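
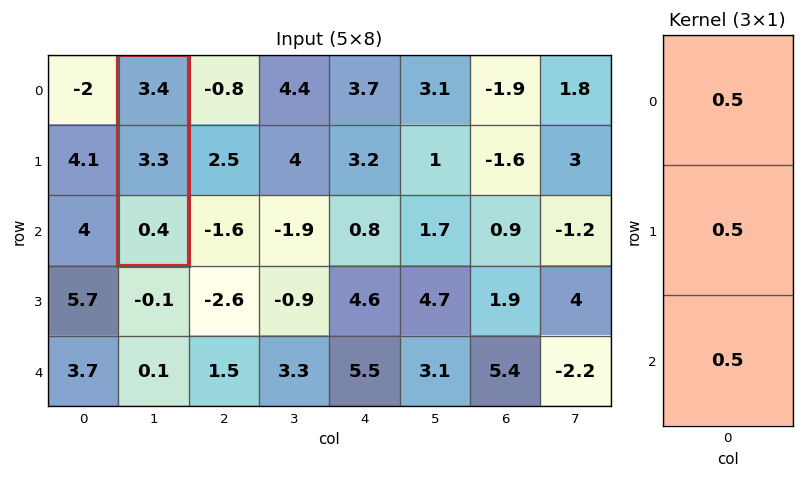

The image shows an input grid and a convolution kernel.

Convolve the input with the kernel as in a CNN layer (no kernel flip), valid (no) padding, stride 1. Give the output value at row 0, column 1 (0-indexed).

The receptive field on the input at this output position is [3.4 / 3.3 / 0.4]. Elementwise product with the kernel and sum: 3.4·0.5 + 3.3·0.5 + 0.4·0.5.

3.55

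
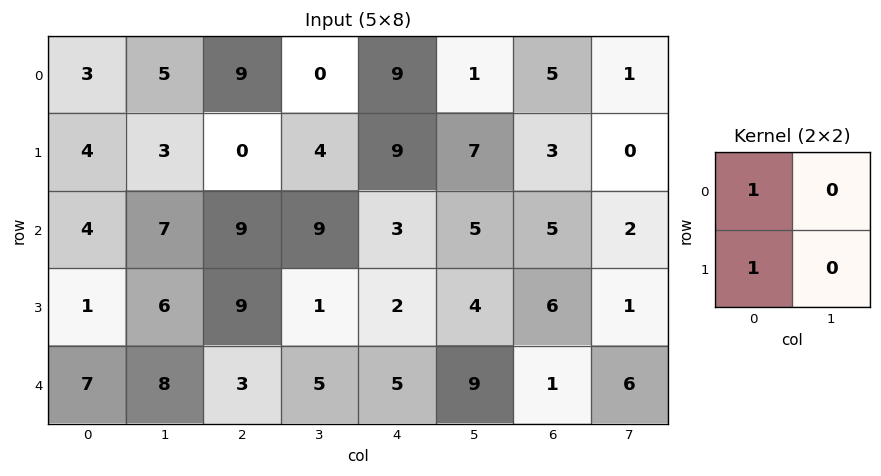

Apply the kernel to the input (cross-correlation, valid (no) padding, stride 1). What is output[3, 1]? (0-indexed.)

The receptive field on the input at this output position is [6 9 / 8 3]. Elementwise product with the kernel and sum: 6·1 + 8·1.

14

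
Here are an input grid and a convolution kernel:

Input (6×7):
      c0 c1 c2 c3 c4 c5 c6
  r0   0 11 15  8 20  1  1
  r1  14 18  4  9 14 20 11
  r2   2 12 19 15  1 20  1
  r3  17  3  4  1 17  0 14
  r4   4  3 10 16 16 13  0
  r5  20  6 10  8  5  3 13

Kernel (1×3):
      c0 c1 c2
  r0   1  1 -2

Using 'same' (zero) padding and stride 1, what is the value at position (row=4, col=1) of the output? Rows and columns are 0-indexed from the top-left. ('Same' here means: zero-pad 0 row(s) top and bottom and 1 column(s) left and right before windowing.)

The receptive field on the zero-padded input at this output position is [4 3 10]. Elementwise product with the kernel and sum: 4·1 + 3·1 + 10·-2.

-13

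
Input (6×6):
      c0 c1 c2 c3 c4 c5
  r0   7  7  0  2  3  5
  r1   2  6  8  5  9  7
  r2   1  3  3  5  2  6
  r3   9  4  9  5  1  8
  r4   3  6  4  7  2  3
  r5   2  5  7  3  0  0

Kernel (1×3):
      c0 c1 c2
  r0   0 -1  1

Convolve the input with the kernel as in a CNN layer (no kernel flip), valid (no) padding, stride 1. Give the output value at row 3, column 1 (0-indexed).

The receptive field on the input at this output position is [4 9 5]. Elementwise product with the kernel and sum: 9·-1 + 5·1.

-4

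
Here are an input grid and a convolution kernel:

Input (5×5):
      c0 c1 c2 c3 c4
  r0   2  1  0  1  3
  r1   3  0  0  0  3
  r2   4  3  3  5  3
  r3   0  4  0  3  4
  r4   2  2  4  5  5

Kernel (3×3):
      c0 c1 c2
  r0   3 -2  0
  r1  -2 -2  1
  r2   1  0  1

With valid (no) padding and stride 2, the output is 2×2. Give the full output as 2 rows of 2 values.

Output[0,0]: The receptive field on the input at this output position is [2 1 0 / 3 0 0 / 4 3 3]. Elementwise product with the kernel and sum: 2·3 + 1·-2 + 3·-2 + 0·-2 + 0·1 + 4·1 + 3·1.

5 7
4 6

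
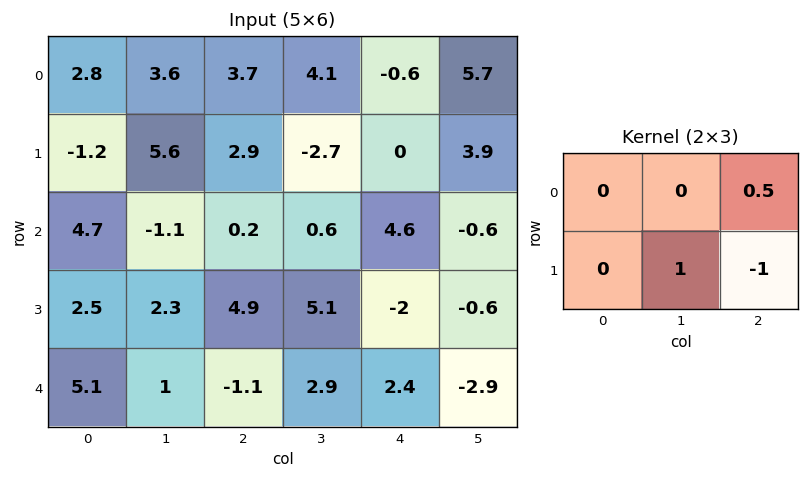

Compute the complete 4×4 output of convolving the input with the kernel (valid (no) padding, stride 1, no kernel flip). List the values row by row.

Output[0,0]: The receptive field on the input at this output position is [2.8 3.6 3.7 / -1.2 5.6 2.9]. Elementwise product with the kernel and sum: 3.7·0.5 + 5.6·1 + 2.9·-1.

4.55 7.65 -3 -1.05
0.15 -1.75 -4 7.15
-2.5 0.1 9.4 -1.7
4.55 -1.45 -0.5 5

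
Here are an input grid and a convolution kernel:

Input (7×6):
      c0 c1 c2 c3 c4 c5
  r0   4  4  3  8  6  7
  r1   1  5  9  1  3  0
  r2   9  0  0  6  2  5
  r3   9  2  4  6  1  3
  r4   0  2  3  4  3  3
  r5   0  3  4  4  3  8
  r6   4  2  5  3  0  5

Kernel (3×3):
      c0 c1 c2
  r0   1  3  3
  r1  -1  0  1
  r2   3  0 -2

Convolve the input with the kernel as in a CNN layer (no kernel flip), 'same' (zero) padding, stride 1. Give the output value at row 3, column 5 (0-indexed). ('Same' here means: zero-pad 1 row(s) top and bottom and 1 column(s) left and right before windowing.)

The receptive field on the zero-padded input at this output position is [2 5 0 / 1 3 0 / 3 3 0]. Elementwise product with the kernel and sum: 2·1 + 5·3 + 0·3 + 1·-1 + 0·1 + 3·3 + 0·-2.

25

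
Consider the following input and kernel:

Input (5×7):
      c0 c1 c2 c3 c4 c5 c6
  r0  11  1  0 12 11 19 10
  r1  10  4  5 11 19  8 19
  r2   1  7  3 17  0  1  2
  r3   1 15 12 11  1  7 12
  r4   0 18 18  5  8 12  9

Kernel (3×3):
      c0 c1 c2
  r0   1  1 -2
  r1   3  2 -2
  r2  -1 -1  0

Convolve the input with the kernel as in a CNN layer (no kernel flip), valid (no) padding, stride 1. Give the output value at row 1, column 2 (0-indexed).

-2

The receptive field on the input at this output position is [5 11 19 / 3 17 0 / 12 11 1]. Elementwise product with the kernel and sum: 5·1 + 11·1 + 19·-2 + 3·3 + 17·2 + 0·-2 + 12·-1 + 11·-1.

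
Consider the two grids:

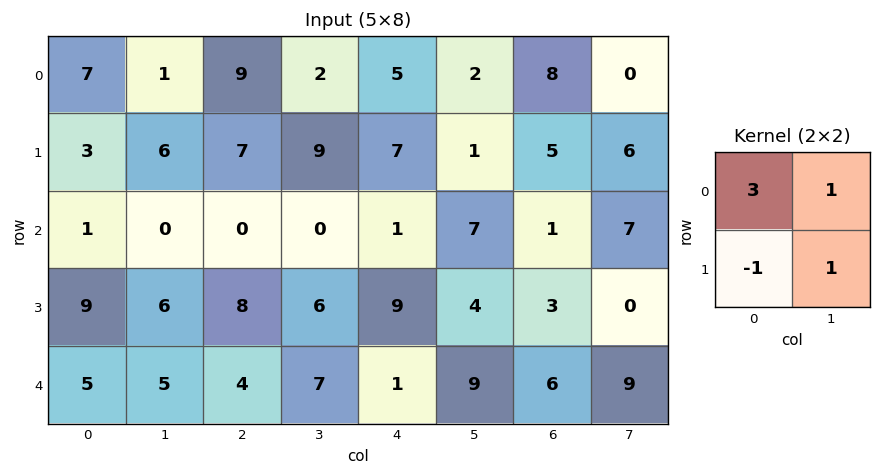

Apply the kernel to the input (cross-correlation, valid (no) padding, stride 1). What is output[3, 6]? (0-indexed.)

The receptive field on the input at this output position is [3 0 / 6 9]. Elementwise product with the kernel and sum: 3·3 + 0·1 + 6·-1 + 9·1.

12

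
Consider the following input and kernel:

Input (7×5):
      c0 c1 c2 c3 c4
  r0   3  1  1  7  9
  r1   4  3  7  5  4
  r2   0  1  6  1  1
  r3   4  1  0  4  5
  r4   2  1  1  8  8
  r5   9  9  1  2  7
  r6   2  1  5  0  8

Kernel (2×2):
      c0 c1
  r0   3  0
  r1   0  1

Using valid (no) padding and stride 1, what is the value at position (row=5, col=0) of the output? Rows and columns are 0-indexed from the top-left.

The receptive field on the input at this output position is [9 9 / 2 1]. Elementwise product with the kernel and sum: 9·3 + 1·1.

28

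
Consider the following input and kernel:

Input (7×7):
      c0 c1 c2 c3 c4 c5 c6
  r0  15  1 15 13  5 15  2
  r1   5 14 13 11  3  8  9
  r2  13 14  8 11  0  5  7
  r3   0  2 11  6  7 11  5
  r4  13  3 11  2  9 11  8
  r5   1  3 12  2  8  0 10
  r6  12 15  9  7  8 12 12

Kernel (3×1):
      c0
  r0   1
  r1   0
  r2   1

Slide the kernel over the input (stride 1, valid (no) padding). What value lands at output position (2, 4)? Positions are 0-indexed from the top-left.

The receptive field on the input at this output position is [0 / 7 / 9]. Elementwise product with the kernel and sum: 0·1 + 9·1.

9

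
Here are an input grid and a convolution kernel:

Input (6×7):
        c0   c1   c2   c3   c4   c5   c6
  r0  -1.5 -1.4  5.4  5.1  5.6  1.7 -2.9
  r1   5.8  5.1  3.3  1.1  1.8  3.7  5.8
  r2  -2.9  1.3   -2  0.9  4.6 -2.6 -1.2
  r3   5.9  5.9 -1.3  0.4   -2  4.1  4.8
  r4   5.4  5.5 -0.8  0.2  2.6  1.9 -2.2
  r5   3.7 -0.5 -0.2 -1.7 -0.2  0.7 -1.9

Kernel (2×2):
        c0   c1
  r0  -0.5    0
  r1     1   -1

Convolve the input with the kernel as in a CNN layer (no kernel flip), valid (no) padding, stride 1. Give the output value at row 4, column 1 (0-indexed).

-3.05

The receptive field on the input at this output position is [5.5 -0.8 / -0.5 -0.2]. Elementwise product with the kernel and sum: 5.5·-0.5 + -0.5·1 + -0.2·-1.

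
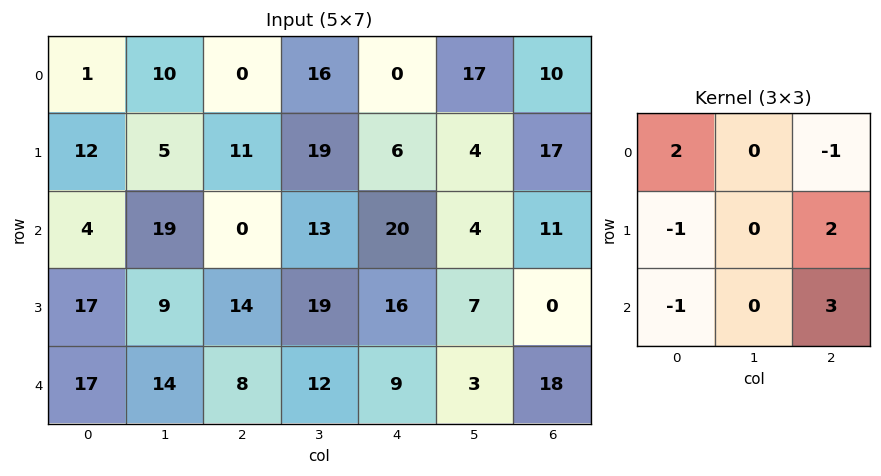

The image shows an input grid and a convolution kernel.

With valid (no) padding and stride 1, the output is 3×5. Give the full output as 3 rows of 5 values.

8 57 61 3 31
34 46 90 31 -19
26 76 17 14 58

Output[0,0]: The receptive field on the input at this output position is [1 10 0 / 12 5 11 / 4 19 0]. Elementwise product with the kernel and sum: 1·2 + 0·-1 + 12·-1 + 11·2 + 4·-1 + 0·3.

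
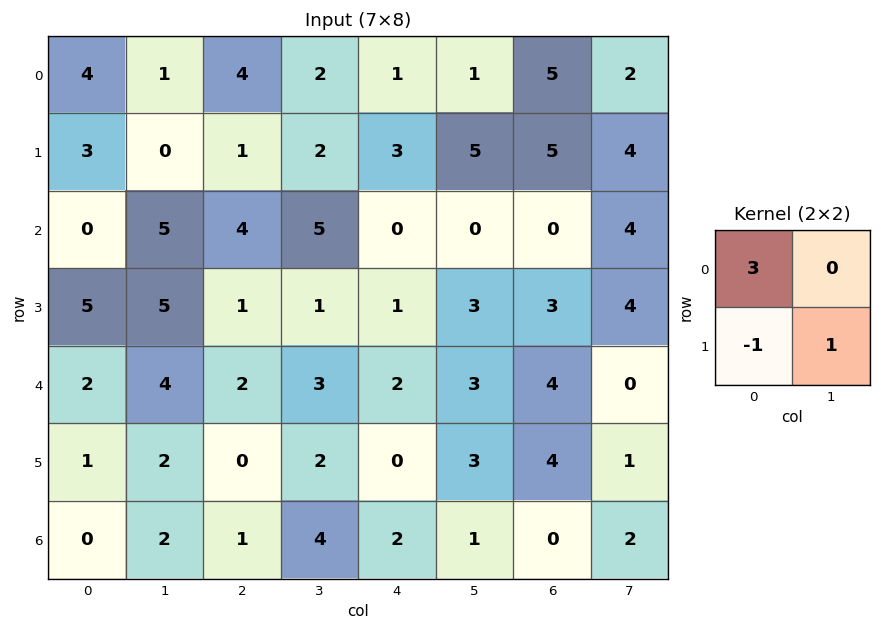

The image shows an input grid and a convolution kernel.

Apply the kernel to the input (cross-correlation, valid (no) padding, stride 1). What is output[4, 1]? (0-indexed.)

10

The receptive field on the input at this output position is [4 2 / 2 0]. Elementwise product with the kernel and sum: 4·3 + 2·-1 + 0·1.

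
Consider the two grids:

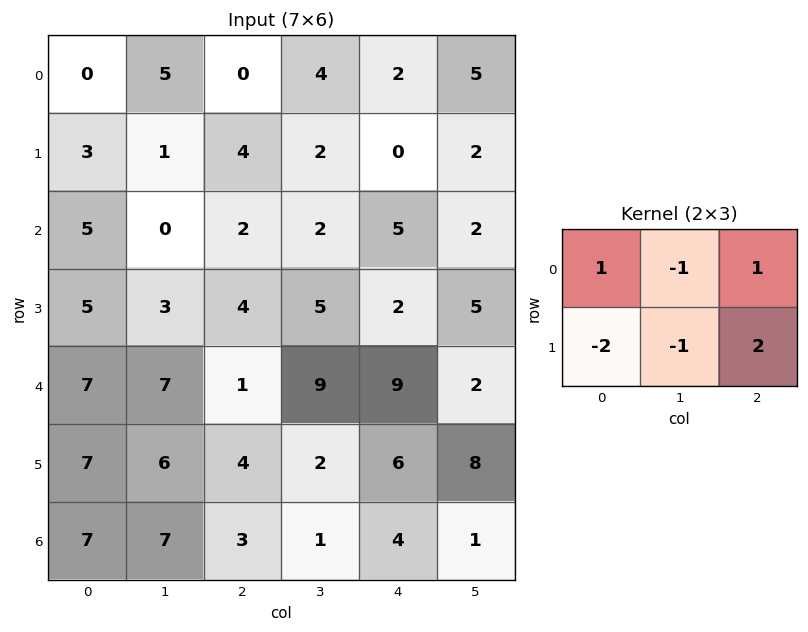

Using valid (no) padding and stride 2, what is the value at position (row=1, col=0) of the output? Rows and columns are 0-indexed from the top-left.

2

The receptive field on the input at this output position is [5 0 2 / 5 3 4]. Elementwise product with the kernel and sum: 5·1 + 0·-1 + 2·1 + 5·-2 + 3·-1 + 4·2.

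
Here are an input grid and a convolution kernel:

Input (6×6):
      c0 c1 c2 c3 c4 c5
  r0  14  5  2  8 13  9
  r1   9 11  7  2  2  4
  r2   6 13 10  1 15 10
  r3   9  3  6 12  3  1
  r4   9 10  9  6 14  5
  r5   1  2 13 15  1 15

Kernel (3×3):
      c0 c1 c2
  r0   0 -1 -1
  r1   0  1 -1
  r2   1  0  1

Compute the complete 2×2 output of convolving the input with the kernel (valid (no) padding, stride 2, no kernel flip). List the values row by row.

13 4
-8 16

Output[0,0]: The receptive field on the input at this output position is [14 5 2 / 9 11 7 / 6 13 10]. Elementwise product with the kernel and sum: 5·-1 + 2·-1 + 11·1 + 7·-1 + 6·1 + 10·1.
Output[0,1]: The receptive field on the input at this output position is [2 8 13 / 7 2 2 / 10 1 15]. Elementwise product with the kernel and sum: 8·-1 + 13·-1 + 2·1 + 2·-1 + 10·1 + 15·1.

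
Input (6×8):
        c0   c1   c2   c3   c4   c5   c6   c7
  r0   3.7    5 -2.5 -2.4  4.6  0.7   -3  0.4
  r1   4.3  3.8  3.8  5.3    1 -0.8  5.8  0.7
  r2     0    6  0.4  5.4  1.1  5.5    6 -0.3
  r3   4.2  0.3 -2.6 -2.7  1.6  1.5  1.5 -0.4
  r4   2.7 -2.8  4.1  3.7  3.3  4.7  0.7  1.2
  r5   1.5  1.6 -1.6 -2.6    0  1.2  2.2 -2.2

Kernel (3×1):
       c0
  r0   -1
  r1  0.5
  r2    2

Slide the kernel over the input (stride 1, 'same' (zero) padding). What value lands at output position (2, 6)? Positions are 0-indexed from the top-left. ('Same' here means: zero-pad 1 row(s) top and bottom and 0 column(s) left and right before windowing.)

The receptive field on the zero-padded input at this output position is [5.8 / 6 / 1.5]. Elementwise product with the kernel and sum: 5.8·-1 + 6·0.5 + 1.5·2.

0.2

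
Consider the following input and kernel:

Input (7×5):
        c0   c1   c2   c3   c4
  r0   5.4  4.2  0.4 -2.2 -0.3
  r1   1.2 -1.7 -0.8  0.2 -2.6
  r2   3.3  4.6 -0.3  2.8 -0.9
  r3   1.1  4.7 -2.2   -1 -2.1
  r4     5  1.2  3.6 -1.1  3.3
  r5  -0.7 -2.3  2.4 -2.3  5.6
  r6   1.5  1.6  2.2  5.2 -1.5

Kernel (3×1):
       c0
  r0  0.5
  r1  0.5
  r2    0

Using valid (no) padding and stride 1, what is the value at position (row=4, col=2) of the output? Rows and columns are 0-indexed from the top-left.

3

The receptive field on the input at this output position is [3.6 / 2.4 / 2.2]. Elementwise product with the kernel and sum: 3.6·0.5 + 2.4·0.5.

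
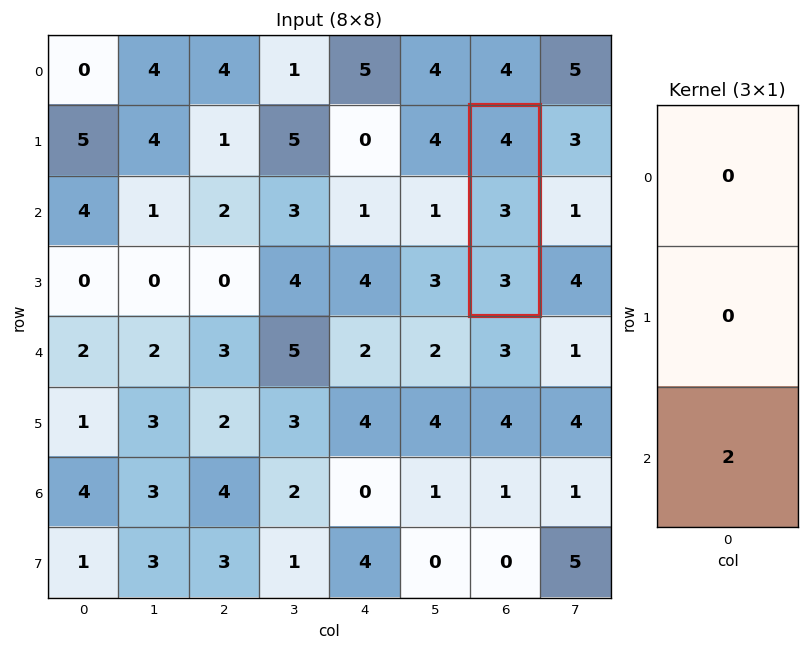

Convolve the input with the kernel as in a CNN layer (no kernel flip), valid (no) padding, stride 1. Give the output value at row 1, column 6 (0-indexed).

The receptive field on the input at this output position is [4 / 3 / 3]. Elementwise product with the kernel and sum: 3·2.

6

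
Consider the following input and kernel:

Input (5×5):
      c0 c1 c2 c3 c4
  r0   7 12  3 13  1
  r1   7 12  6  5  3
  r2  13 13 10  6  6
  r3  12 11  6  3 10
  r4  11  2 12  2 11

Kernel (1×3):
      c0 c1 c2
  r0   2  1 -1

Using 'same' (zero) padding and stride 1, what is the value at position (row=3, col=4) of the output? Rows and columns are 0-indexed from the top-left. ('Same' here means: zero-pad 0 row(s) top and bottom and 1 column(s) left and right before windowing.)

16

The receptive field on the zero-padded input at this output position is [3 10 0]. Elementwise product with the kernel and sum: 3·2 + 10·1 + 0·-1.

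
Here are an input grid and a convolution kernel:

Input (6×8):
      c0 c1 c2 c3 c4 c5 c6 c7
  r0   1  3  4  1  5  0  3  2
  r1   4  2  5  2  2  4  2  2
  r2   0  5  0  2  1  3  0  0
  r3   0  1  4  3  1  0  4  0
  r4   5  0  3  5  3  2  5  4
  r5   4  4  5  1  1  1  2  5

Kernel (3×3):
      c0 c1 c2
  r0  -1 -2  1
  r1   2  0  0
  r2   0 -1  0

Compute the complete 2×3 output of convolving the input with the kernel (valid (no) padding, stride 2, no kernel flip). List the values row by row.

Output[0,0]: The receptive field on the input at this output position is [1 3 4 / 4 2 5 / 0 5 0]. Elementwise product with the kernel and sum: 1·-1 + 3·-2 + 4·1 + 4·2 + 5·-1.
Output[0,1]: The receptive field on the input at this output position is [4 1 5 / 5 2 2 / 0 2 1]. Elementwise product with the kernel and sum: 4·-1 + 1·-2 + 5·1 + 5·2 + 2·-1.

0 7 -1
-10 0 -7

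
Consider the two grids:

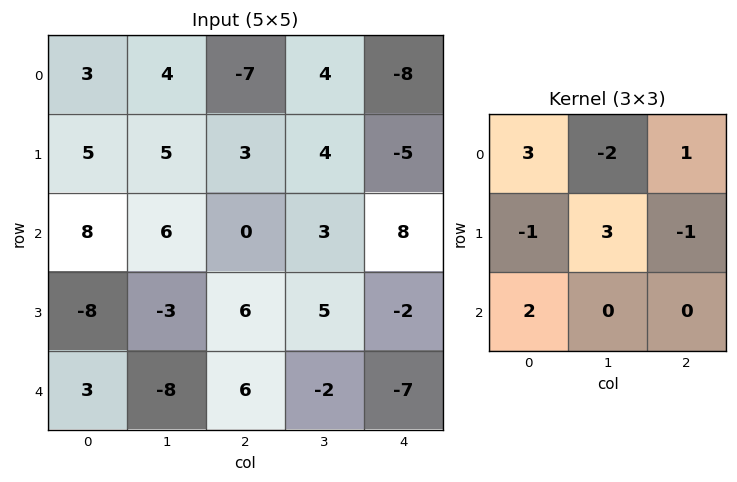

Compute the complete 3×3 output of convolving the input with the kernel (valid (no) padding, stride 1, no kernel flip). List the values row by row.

17 42 -23
2 -2 9
11 21 25

Output[0,0]: The receptive field on the input at this output position is [3 4 -7 / 5 5 3 / 8 6 0]. Elementwise product with the kernel and sum: 3·3 + 4·-2 + -7·1 + 5·-1 + 5·3 + 3·-1 + 8·2.
Output[0,1]: The receptive field on the input at this output position is [4 -7 4 / 5 3 4 / 6 0 3]. Elementwise product with the kernel and sum: 4·3 + -7·-2 + 4·1 + 5·-1 + 3·3 + 4·-1 + 6·2.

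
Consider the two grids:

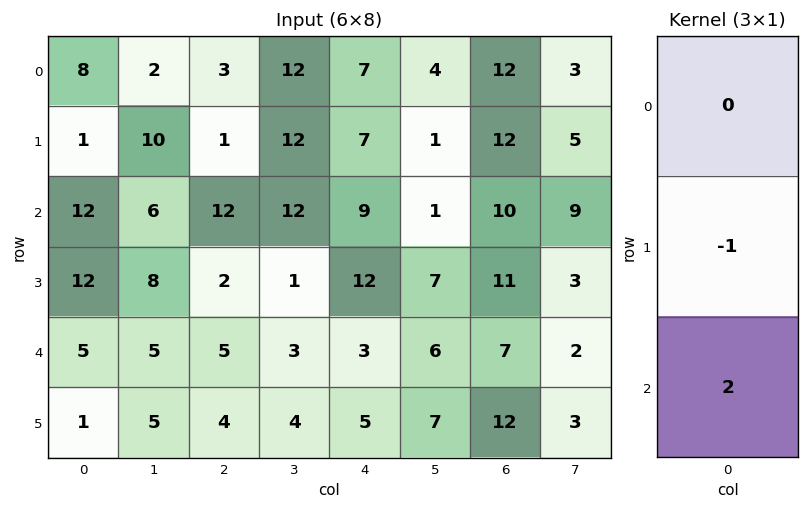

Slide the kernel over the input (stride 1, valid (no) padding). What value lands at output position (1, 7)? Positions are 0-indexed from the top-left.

The receptive field on the input at this output position is [5 / 9 / 3]. Elementwise product with the kernel and sum: 9·-1 + 3·2.

-3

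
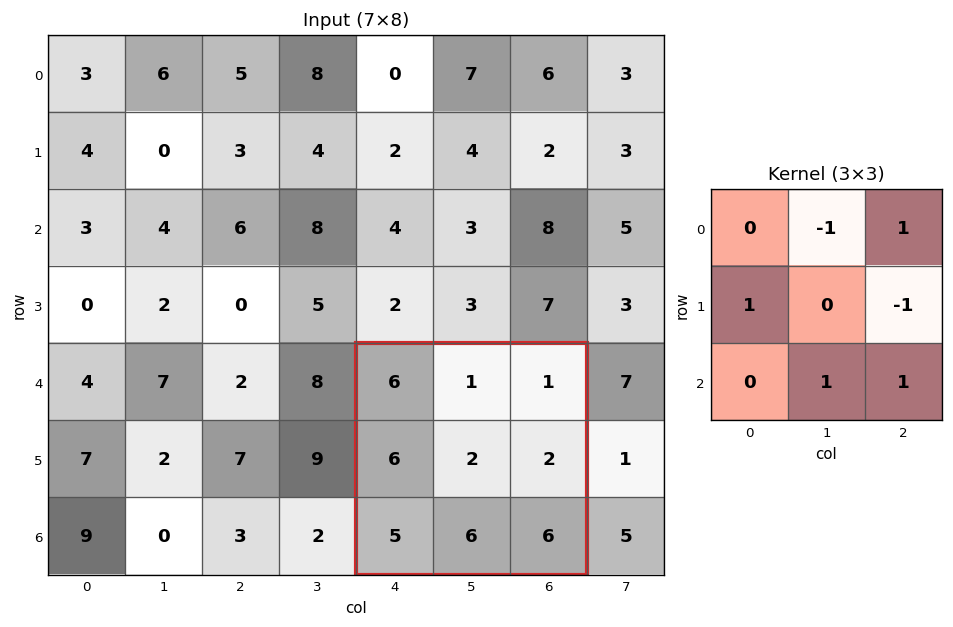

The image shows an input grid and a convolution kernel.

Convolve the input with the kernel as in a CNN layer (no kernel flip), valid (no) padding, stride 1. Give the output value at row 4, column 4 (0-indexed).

The receptive field on the input at this output position is [6 1 1 / 6 2 2 / 5 6 6]. Elementwise product with the kernel and sum: 1·-1 + 1·1 + 6·1 + 2·-1 + 6·1 + 6·1.

16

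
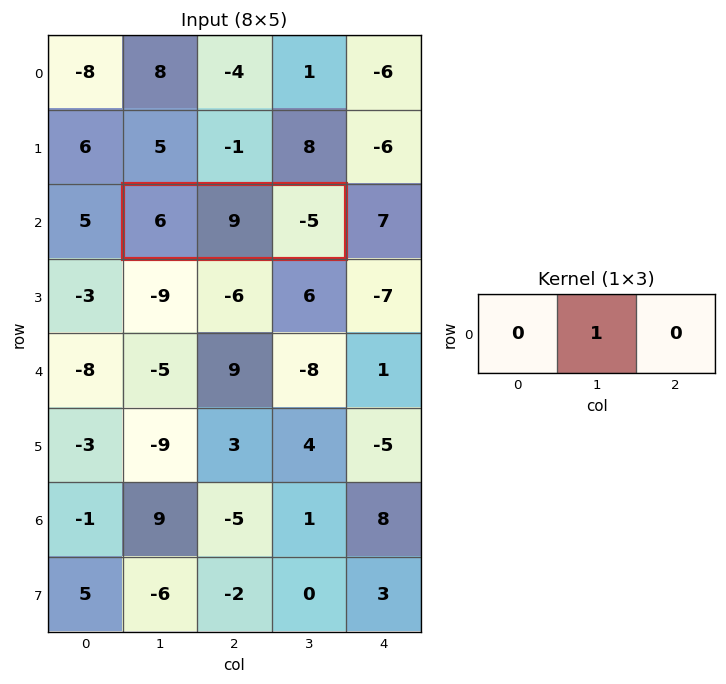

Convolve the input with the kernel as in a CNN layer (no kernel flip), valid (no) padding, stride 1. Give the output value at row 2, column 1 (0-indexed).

The receptive field on the input at this output position is [6 9 -5]. Elementwise product with the kernel and sum: 9·1.

9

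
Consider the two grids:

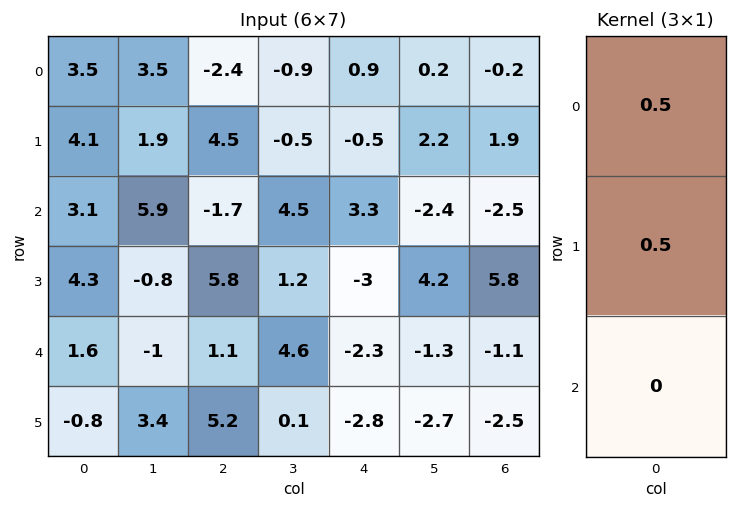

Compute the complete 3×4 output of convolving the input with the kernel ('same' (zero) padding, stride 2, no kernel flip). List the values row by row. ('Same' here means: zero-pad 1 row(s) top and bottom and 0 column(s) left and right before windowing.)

1.75 -1.2 0.45 -0.1
3.6 1.4 1.4 -0.3
2.95 3.45 -2.65 2.35

Output[0,0]: The receptive field on the zero-padded input at this output position is [0 / 3.5 / 4.1]. Elementwise product with the kernel and sum: 0·0.5 + 3.5·0.5.
Output[0,1]: The receptive field on the zero-padded input at this output position is [0 / -2.4 / 4.5]. Elementwise product with the kernel and sum: 0·0.5 + -2.4·0.5.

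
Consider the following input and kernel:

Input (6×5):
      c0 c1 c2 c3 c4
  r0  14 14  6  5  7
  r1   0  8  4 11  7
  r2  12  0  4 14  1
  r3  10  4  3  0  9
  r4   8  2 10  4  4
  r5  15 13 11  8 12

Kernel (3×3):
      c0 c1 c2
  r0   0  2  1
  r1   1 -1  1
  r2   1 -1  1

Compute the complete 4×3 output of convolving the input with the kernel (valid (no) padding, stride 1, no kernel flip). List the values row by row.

Output[0,0]: The receptive field on the input at this output position is [14 14 6 / 0 8 4 / 12 0 4]. Elementwise product with the kernel and sum: 14·2 + 6·1 + 0·1 + 8·-1 + 4·1 + 12·1 + 0·-1 + 4·1.

46 42 8
45 30 32
29 19 51
40 12 34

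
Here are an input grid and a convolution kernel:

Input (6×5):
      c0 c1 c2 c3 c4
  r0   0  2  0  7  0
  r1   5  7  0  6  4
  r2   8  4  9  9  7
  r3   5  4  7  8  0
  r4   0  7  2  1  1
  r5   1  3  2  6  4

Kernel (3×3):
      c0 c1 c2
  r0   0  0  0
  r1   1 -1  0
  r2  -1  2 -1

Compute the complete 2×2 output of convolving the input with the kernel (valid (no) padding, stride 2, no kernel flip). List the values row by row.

-11 -4
13 -2

Output[0,0]: The receptive field on the input at this output position is [0 2 0 / 5 7 0 / 8 4 9]. Elementwise product with the kernel and sum: 5·1 + 7·-1 + 8·-1 + 4·2 + 9·-1.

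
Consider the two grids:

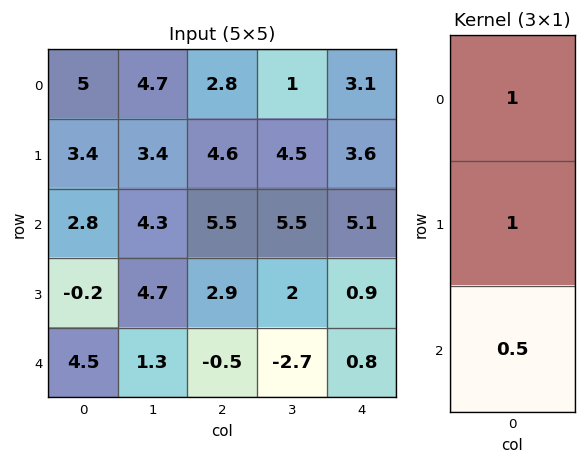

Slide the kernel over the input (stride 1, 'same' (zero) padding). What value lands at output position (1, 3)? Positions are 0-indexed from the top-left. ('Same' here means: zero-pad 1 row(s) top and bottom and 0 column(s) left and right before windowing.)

8.25

The receptive field on the zero-padded input at this output position is [1 / 4.5 / 5.5]. Elementwise product with the kernel and sum: 1·1 + 4.5·1 + 5.5·0.5.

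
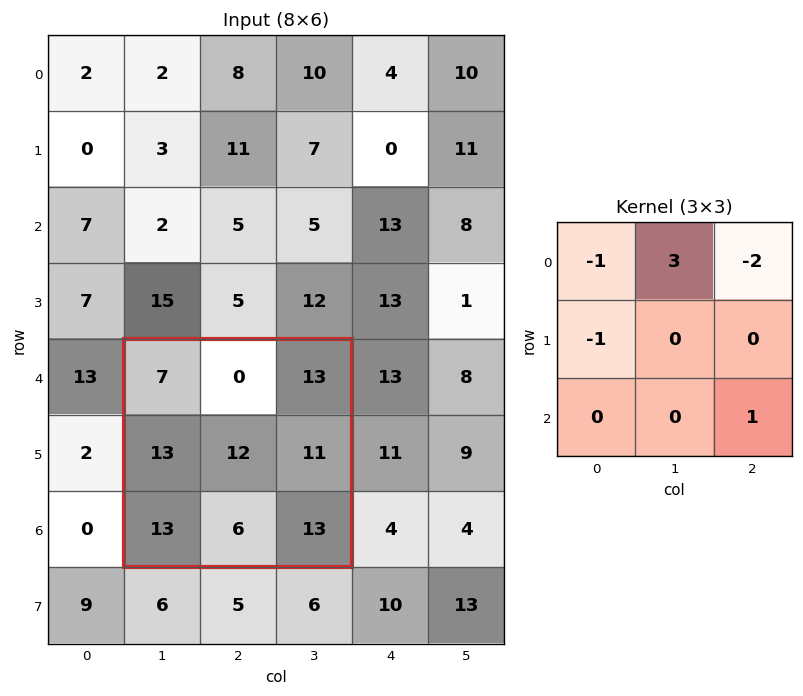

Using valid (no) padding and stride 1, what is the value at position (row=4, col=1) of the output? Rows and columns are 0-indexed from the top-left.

The receptive field on the input at this output position is [7 0 13 / 13 12 11 / 13 6 13]. Elementwise product with the kernel and sum: 7·-1 + 0·3 + 13·-2 + 13·-1 + 13·1.

-33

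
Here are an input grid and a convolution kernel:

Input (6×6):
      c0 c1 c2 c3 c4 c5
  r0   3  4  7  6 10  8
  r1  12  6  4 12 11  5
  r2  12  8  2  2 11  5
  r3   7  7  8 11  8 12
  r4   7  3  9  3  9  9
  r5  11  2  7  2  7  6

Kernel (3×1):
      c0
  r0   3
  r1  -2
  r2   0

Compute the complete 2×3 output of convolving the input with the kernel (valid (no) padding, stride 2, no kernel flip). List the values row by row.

Output[0,0]: The receptive field on the input at this output position is [3 / 12 / 12]. Elementwise product with the kernel and sum: 3·3 + 12·-2.

-15 13 8
22 -10 17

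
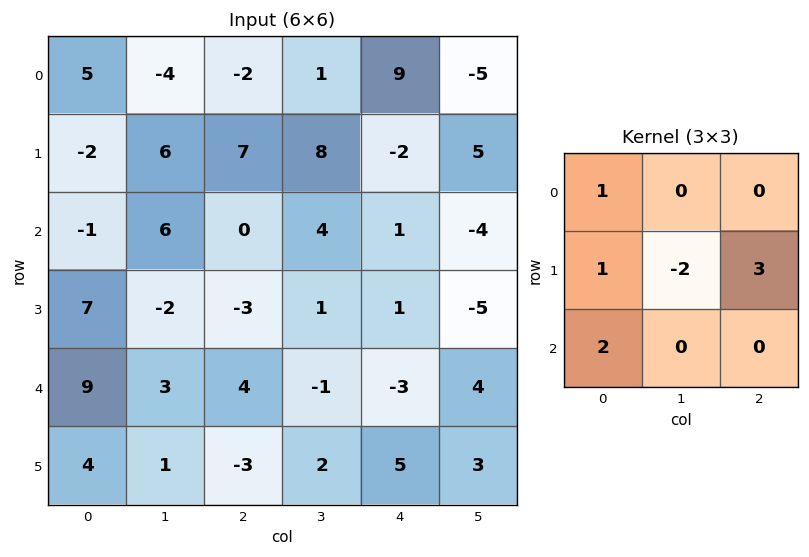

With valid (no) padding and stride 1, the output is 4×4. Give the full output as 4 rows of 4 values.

Output[0,0]: The receptive field on the input at this output position is [5 -4 -2 / -2 6 7 / -1 6 0]. Elementwise product with the kernel and sum: 5·1 + -2·1 + 6·-2 + 7·3 + -1·2.
Output[0,1]: The receptive field on the input at this output position is [-4 -2 1 / 6 7 8 / 6 0 4]. Elementwise product with the kernel and sum: -4·1 + 6·1 + 7·-2 + 8·3 + 6·2.

10 24 -17 36
-1 20 -4 0
19 19 6 -14
30 -8 -12 22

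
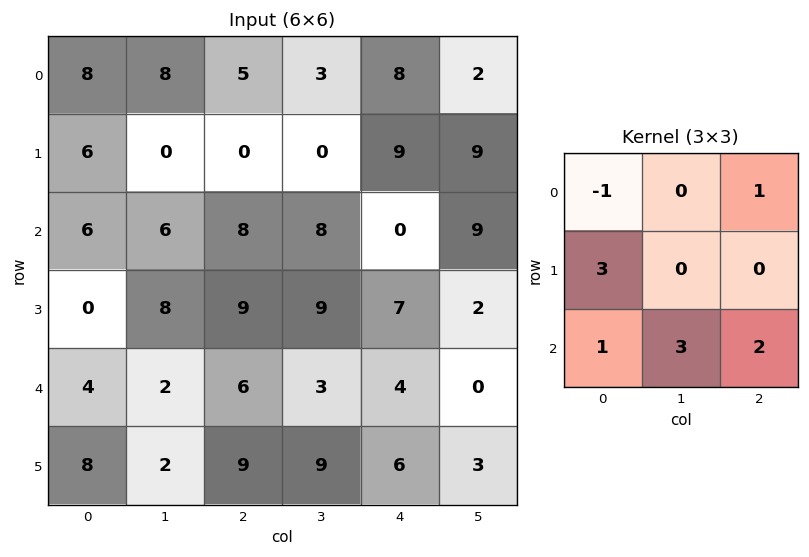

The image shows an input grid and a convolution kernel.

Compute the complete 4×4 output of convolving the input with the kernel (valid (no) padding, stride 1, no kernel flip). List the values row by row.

55 41 35 25
54 71 83 67
24 52 42 43
53 54 64 35

Output[0,0]: The receptive field on the input at this output position is [8 8 5 / 6 0 0 / 6 6 8]. Elementwise product with the kernel and sum: 8·-1 + 5·1 + 6·3 + 6·1 + 6·3 + 8·2.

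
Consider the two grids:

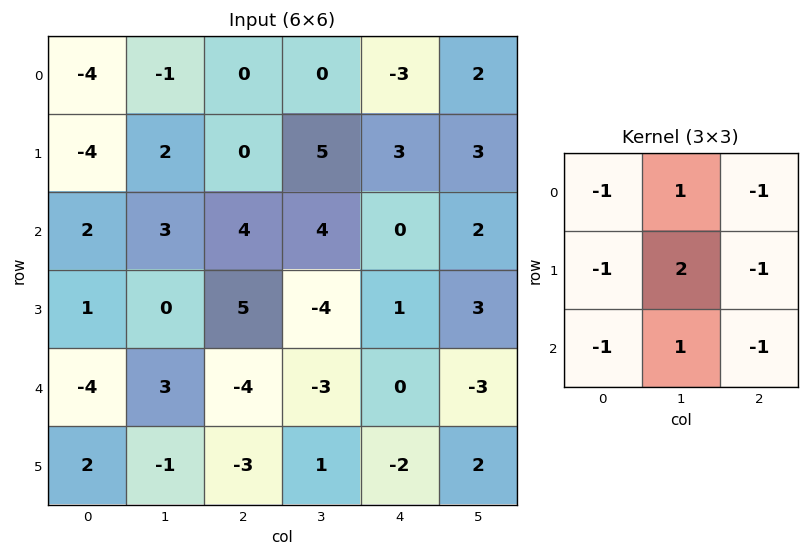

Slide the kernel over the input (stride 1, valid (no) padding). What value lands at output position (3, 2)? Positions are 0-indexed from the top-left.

The receptive field on the input at this output position is [5 -4 1 / -4 -3 0 / -3 1 -2]. Elementwise product with the kernel and sum: 5·-1 + -4·1 + 1·-1 + -4·-1 + -3·2 + 0·-1 + -3·-1 + 1·1 + -2·-1.

-6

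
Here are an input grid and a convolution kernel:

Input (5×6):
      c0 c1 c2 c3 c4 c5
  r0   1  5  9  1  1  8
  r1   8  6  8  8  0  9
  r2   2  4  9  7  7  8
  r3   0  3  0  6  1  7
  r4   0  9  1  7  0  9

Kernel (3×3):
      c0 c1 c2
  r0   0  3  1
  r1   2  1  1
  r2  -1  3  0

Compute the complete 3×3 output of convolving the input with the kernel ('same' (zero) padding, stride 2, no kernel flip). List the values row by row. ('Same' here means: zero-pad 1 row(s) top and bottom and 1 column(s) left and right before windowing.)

30 38 3
36 53 35
12 32 33

Output[0,0]: The receptive field on the zero-padded input at this output position is [0 0 0 / 0 1 5 / 0 8 6]. Elementwise product with the kernel and sum: 0·3 + 0·1 + 0·2 + 1·1 + 5·1 + 0·-1 + 8·3.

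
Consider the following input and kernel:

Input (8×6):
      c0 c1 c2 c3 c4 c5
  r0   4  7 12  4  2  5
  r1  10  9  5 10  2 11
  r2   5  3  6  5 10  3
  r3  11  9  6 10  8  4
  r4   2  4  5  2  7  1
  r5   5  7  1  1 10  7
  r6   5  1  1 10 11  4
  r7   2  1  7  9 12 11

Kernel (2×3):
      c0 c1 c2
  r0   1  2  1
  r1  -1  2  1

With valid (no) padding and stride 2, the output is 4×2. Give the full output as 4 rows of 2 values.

43 39
30 48
25 27
15 55

Output[0,0]: The receptive field on the input at this output position is [4 7 12 / 10 9 5]. Elementwise product with the kernel and sum: 4·1 + 7·2 + 12·1 + 10·-1 + 9·2 + 5·1.
Output[0,1]: The receptive field on the input at this output position is [12 4 2 / 5 10 2]. Elementwise product with the kernel and sum: 12·1 + 4·2 + 2·1 + 5·-1 + 10·2 + 2·1.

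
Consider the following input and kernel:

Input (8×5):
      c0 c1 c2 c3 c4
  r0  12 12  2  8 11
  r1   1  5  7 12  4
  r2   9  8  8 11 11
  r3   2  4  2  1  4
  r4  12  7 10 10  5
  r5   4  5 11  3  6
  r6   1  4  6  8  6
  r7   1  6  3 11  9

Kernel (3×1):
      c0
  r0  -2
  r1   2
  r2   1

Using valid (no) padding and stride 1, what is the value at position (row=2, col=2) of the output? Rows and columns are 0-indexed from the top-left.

The receptive field on the input at this output position is [8 / 2 / 10]. Elementwise product with the kernel and sum: 8·-2 + 2·2 + 10·1.

-2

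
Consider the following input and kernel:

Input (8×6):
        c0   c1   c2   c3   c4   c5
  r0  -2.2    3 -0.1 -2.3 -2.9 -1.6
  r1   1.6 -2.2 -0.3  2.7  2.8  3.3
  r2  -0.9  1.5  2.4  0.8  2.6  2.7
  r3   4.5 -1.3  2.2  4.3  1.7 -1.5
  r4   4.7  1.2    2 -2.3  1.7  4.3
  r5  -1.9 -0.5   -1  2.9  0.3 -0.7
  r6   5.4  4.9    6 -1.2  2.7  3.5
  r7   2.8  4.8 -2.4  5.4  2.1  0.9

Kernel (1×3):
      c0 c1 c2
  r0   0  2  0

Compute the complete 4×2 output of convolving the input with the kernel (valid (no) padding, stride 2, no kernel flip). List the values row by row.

6 -4.6
3 1.6
2.4 -4.6
9.8 -2.4

Output[0,0]: The receptive field on the input at this output position is [-2.2 3 -0.1]. Elementwise product with the kernel and sum: 3·2.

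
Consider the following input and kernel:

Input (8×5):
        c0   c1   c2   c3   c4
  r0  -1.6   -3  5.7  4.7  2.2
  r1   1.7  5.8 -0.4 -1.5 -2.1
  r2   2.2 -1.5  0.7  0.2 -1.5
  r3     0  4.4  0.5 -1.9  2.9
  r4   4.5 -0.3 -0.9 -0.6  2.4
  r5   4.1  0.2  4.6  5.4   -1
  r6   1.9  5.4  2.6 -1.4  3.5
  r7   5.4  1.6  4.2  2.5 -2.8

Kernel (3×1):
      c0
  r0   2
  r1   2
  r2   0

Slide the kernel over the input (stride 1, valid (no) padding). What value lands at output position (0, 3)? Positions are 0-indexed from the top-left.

6.4

The receptive field on the input at this output position is [4.7 / -1.5 / 0.2]. Elementwise product with the kernel and sum: 4.7·2 + -1.5·2.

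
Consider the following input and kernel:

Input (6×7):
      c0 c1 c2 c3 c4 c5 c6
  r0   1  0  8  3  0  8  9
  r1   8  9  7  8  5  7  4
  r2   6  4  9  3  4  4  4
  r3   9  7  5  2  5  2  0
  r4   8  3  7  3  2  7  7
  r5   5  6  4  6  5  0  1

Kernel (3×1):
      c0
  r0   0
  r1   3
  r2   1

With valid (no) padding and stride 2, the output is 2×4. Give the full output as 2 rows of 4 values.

30 30 19 16
35 22 17 7

Output[0,0]: The receptive field on the input at this output position is [1 / 8 / 6]. Elementwise product with the kernel and sum: 8·3 + 6·1.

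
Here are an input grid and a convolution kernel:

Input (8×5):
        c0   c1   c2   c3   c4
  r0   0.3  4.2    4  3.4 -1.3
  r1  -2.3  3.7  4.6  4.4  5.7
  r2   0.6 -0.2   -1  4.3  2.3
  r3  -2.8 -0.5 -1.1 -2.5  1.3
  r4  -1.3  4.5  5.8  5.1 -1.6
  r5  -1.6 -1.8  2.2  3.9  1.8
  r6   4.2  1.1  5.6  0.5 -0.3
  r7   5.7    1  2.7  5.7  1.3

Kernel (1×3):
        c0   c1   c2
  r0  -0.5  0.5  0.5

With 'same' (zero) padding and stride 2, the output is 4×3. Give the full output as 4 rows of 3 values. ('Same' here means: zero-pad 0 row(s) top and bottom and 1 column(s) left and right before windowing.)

Output[0,0]: The receptive field on the zero-padded input at this output position is [0 0.3 4.2]. Elementwise product with the kernel and sum: 0·-0.5 + 0.3·0.5 + 4.2·0.5.

2.25 1.6 -2.35
0.2 1.75 -1
1.6 3.2 -3.35
2.65 2.5 -0.4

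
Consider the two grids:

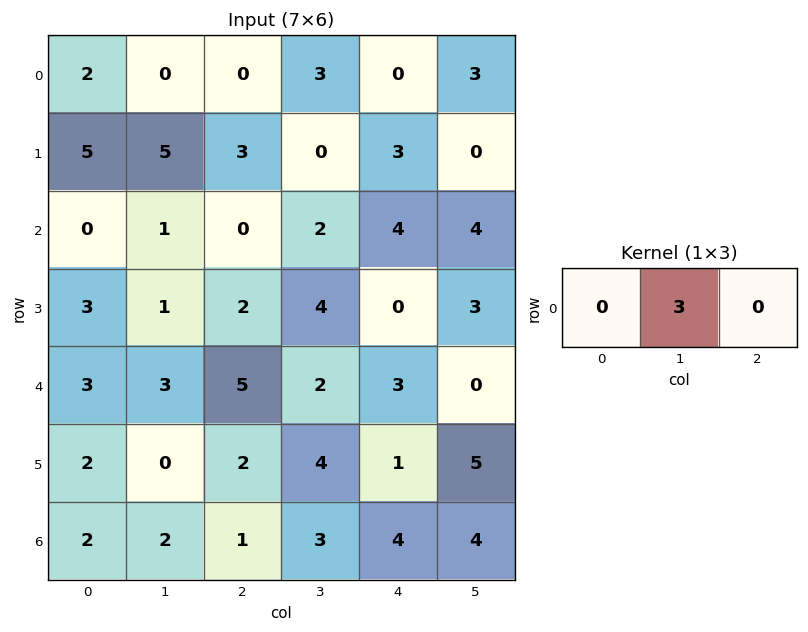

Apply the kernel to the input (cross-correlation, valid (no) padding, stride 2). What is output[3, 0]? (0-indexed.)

The receptive field on the input at this output position is [2 2 1]. Elementwise product with the kernel and sum: 2·3.

6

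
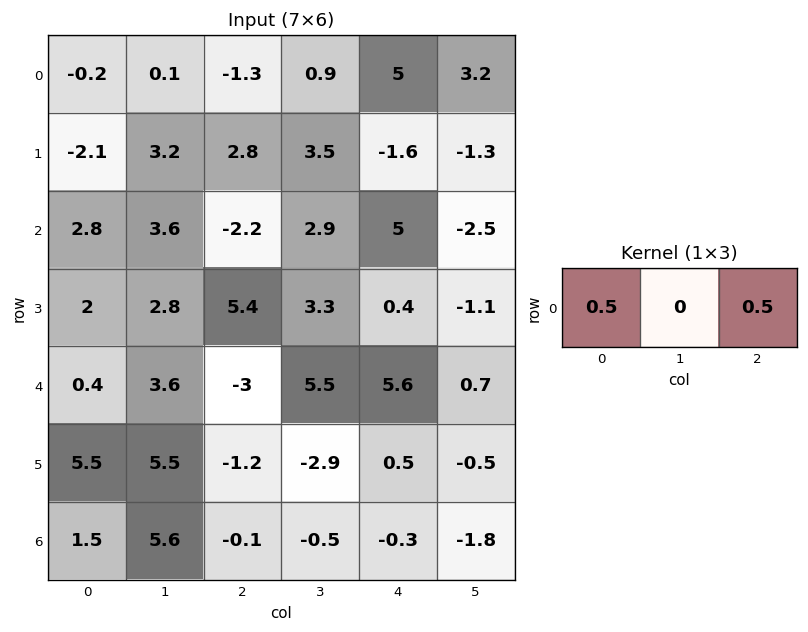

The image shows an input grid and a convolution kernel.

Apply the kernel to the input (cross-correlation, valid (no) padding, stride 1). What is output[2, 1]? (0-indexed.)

The receptive field on the input at this output position is [3.6 -2.2 2.9]. Elementwise product with the kernel and sum: 3.6·0.5 + 2.9·0.5.

3.25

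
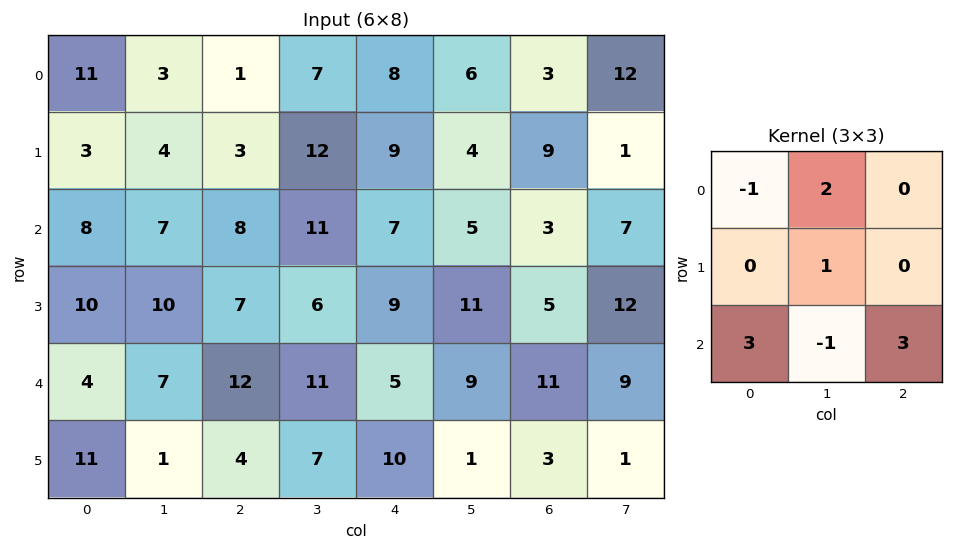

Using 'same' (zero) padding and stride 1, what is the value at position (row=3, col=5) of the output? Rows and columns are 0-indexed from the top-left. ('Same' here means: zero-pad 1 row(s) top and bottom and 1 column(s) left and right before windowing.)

53

The receptive field on the zero-padded input at this output position is [7 5 3 / 9 11 5 / 5 9 11]. Elementwise product with the kernel and sum: 7·-1 + 5·2 + 11·1 + 5·3 + 9·-1 + 11·3.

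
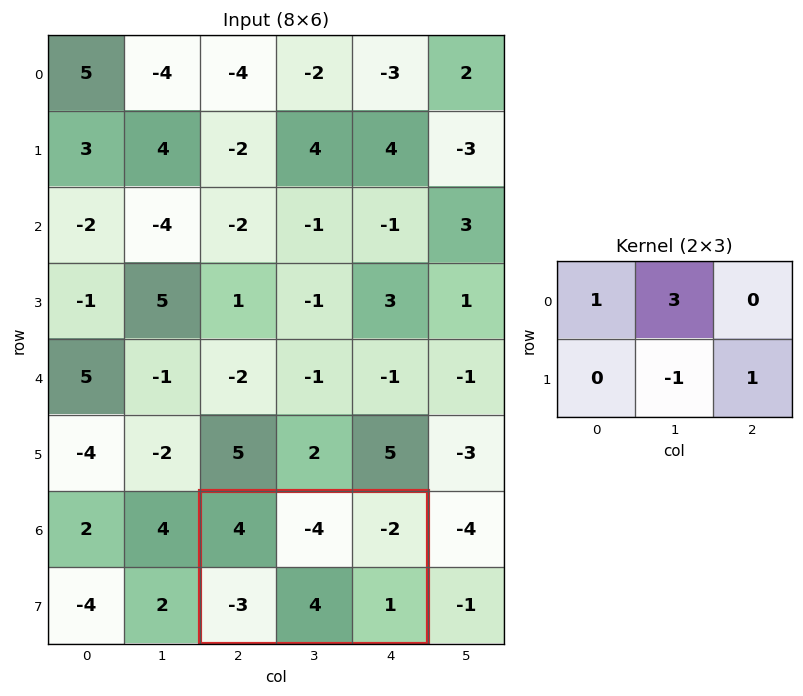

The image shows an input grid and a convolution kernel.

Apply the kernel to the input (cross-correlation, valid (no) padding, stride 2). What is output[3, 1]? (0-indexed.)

The receptive field on the input at this output position is [4 -4 -2 / -3 4 1]. Elementwise product with the kernel and sum: 4·1 + -4·3 + 4·-1 + 1·1.

-11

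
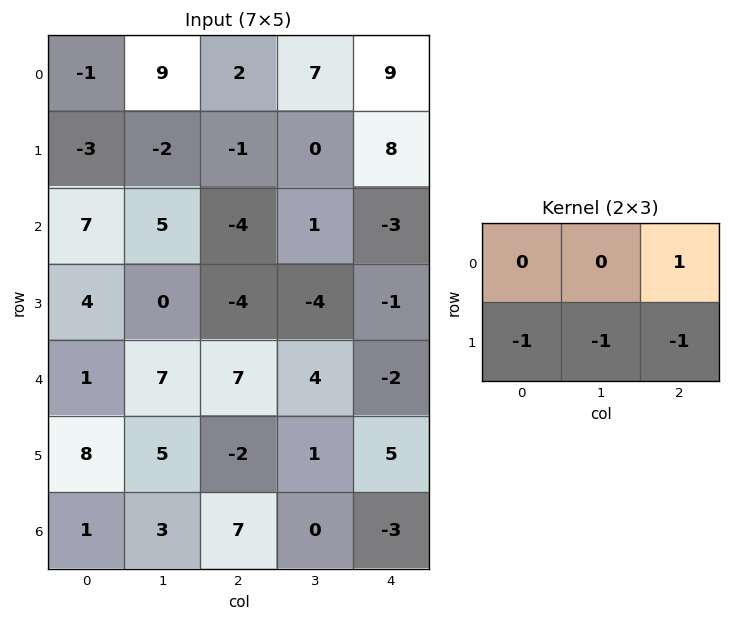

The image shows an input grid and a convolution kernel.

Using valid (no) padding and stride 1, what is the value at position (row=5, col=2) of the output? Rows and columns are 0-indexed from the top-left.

The receptive field on the input at this output position is [-2 1 5 / 7 0 -3]. Elementwise product with the kernel and sum: 5·1 + 7·-1 + 0·-1 + -3·-1.

1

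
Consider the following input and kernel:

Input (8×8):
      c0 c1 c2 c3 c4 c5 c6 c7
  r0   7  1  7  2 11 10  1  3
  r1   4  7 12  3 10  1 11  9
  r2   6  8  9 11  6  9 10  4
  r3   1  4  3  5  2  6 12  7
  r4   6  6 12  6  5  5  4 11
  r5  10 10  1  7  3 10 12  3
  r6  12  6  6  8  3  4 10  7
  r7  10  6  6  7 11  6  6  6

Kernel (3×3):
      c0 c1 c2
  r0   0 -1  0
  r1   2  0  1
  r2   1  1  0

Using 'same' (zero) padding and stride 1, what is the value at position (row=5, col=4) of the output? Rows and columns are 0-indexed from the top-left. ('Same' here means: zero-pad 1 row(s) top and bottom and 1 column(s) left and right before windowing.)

The receptive field on the zero-padded input at this output position is [6 5 5 / 7 3 10 / 8 3 4]. Elementwise product with the kernel and sum: 5·-1 + 7·2 + 10·1 + 8·1 + 3·1.

30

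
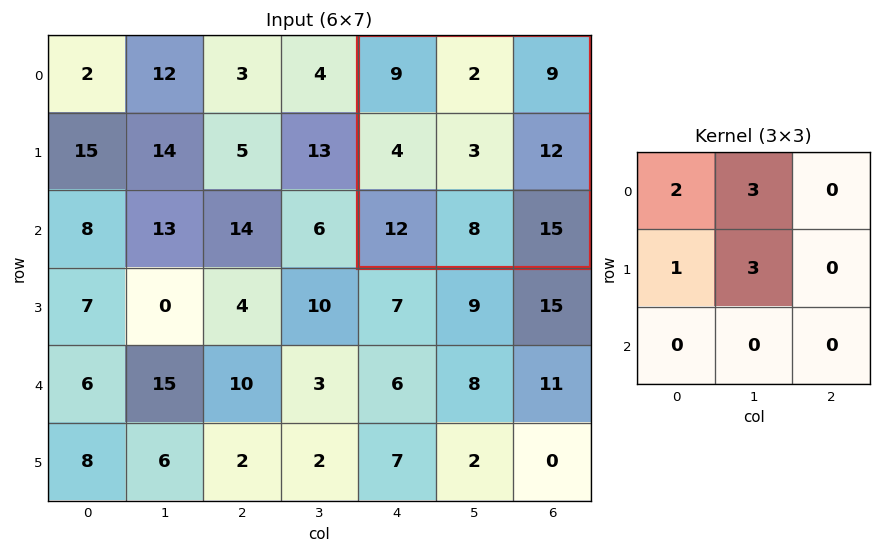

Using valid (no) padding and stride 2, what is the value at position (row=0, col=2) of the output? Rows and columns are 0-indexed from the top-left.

The receptive field on the input at this output position is [9 2 9 / 4 3 12 / 12 8 15]. Elementwise product with the kernel and sum: 9·2 + 2·3 + 4·1 + 3·3.

37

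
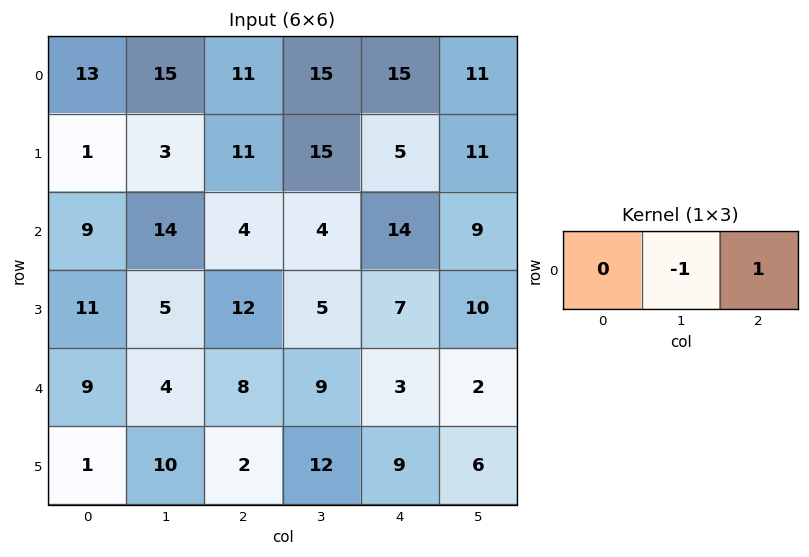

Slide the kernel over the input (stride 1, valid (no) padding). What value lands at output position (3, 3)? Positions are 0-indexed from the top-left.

3

The receptive field on the input at this output position is [5 7 10]. Elementwise product with the kernel and sum: 7·-1 + 10·1.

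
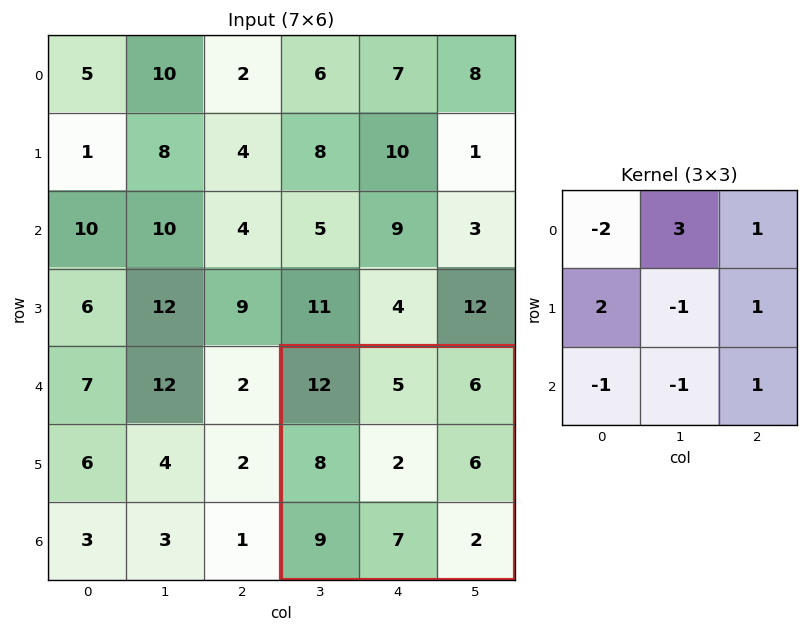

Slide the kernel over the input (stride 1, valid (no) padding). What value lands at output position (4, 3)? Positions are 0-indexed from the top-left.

The receptive field on the input at this output position is [12 5 6 / 8 2 6 / 9 7 2]. Elementwise product with the kernel and sum: 12·-2 + 5·3 + 6·1 + 8·2 + 2·-1 + 6·1 + 9·-1 + 7·-1 + 2·1.

3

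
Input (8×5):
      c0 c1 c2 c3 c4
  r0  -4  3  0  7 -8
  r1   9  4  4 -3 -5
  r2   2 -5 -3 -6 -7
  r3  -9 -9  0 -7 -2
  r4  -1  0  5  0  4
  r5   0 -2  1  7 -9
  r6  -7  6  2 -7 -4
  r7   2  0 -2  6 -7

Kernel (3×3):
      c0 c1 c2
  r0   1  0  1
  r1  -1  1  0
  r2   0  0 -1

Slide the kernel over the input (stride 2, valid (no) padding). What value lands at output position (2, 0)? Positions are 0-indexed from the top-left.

0

The receptive field on the input at this output position is [-1 0 5 / 0 -2 1 / -7 6 2]. Elementwise product with the kernel and sum: -1·1 + 5·1 + 0·-1 + -2·1 + 2·-1.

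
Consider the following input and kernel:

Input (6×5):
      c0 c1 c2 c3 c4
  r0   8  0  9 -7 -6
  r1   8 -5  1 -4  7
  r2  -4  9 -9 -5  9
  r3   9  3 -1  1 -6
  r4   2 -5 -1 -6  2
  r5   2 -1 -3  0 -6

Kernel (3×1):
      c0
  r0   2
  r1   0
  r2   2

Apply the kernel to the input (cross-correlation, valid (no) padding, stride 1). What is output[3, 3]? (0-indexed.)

The receptive field on the input at this output position is [1 / -6 / 0]. Elementwise product with the kernel and sum: 1·2 + 0·2.

2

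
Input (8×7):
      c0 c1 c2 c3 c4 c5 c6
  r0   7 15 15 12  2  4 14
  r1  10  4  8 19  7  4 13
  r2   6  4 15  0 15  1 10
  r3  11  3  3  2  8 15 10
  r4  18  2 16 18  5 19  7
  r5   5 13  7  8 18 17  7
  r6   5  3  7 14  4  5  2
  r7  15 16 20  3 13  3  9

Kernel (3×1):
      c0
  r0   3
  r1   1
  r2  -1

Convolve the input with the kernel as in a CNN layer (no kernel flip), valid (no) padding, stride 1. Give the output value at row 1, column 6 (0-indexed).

39

The receptive field on the input at this output position is [13 / 10 / 10]. Elementwise product with the kernel and sum: 13·3 + 10·1 + 10·-1.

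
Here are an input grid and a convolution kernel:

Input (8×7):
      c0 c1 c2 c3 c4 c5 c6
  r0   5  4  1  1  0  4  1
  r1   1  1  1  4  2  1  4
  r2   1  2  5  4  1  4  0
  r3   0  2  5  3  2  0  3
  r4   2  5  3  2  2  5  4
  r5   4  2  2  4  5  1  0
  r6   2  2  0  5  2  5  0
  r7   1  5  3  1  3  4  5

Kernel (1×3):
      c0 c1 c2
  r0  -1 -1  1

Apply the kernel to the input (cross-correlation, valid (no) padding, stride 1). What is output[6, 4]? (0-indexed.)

-7

The receptive field on the input at this output position is [2 5 0]. Elementwise product with the kernel and sum: 2·-1 + 5·-1 + 0·1.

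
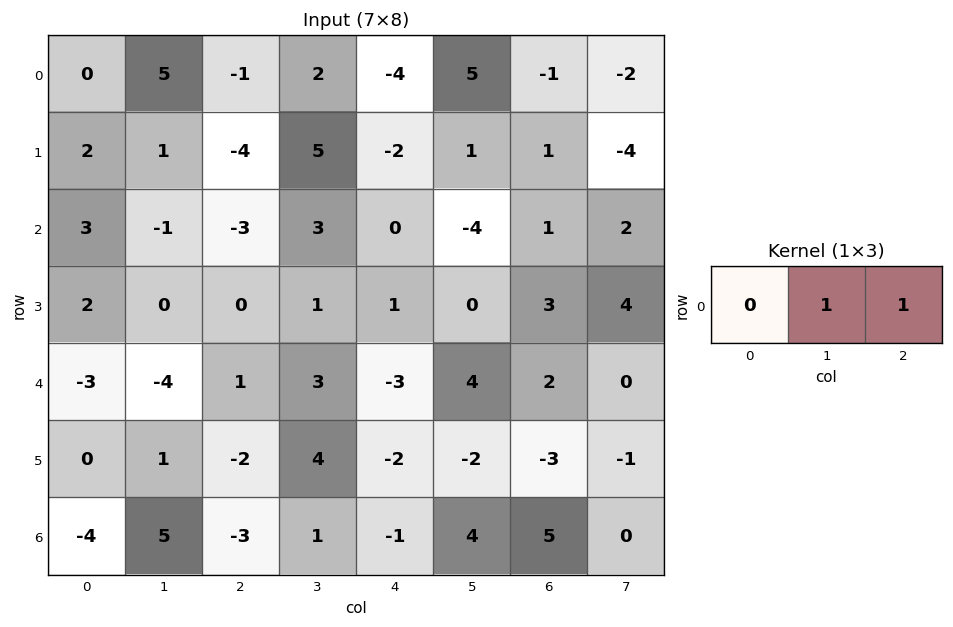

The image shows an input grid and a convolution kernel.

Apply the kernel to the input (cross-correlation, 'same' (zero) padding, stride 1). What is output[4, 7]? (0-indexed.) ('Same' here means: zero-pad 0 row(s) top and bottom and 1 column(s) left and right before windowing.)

The receptive field on the zero-padded input at this output position is [2 0 0]. Elementwise product with the kernel and sum: 0·1 + 0·1.

0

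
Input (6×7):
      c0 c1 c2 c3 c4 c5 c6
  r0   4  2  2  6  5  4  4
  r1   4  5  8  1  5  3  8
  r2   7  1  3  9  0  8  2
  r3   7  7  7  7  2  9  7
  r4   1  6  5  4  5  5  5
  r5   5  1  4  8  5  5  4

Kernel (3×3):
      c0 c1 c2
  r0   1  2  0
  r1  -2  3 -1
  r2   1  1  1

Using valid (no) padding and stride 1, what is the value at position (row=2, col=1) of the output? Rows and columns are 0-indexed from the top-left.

22

The receptive field on the input at this output position is [1 3 9 / 7 7 7 / 6 5 4]. Elementwise product with the kernel and sum: 1·1 + 3·2 + 7·-2 + 7·3 + 7·-1 + 6·1 + 5·1 + 4·1.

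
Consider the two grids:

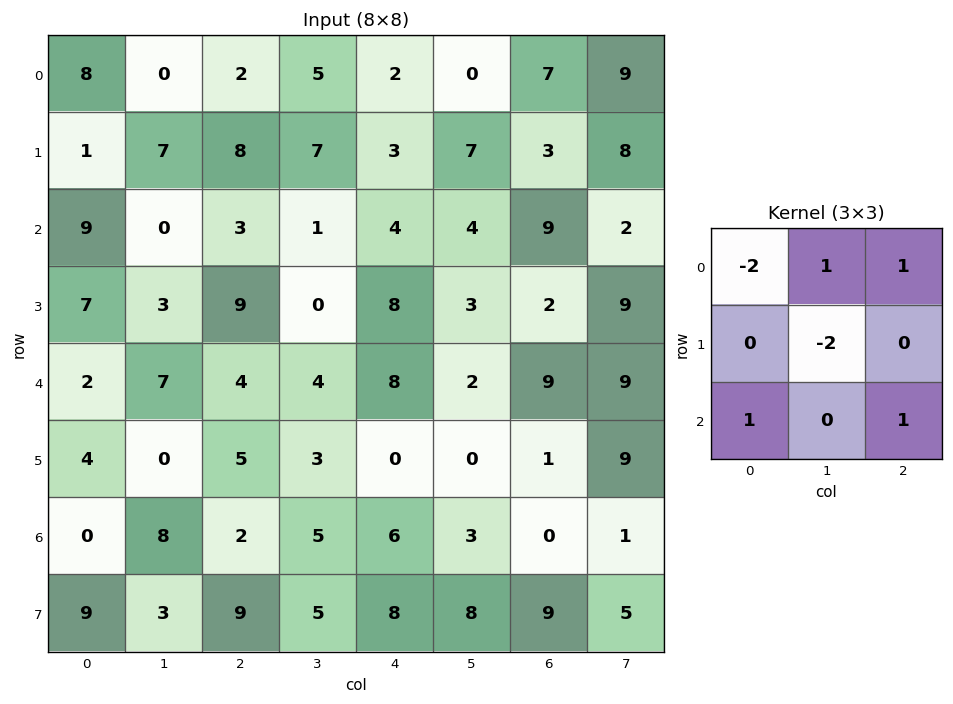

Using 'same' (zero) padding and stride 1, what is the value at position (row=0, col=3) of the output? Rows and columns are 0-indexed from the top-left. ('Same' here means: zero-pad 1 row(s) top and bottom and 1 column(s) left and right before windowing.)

The receptive field on the zero-padded input at this output position is [0 0 0 / 2 5 2 / 8 7 3]. Elementwise product with the kernel and sum: 0·-2 + 0·1 + 0·1 + 5·-2 + 8·1 + 3·1.

1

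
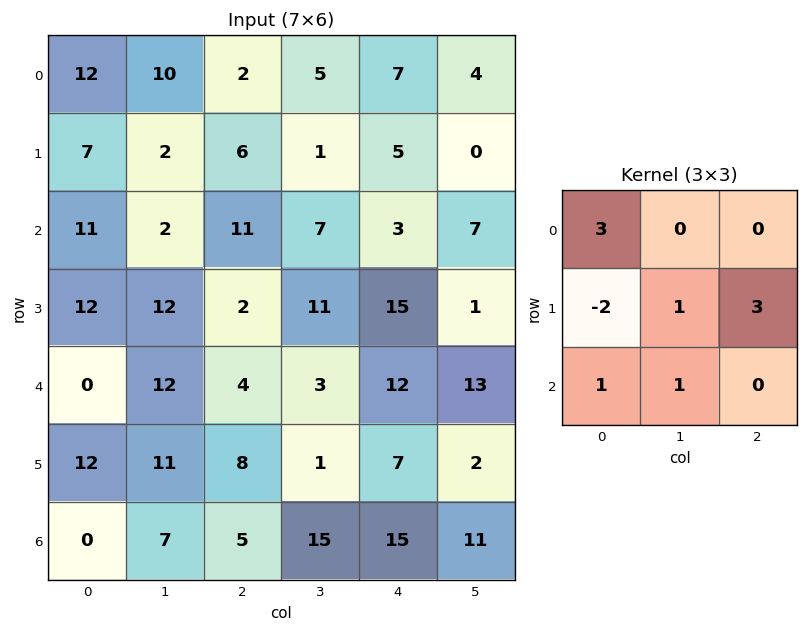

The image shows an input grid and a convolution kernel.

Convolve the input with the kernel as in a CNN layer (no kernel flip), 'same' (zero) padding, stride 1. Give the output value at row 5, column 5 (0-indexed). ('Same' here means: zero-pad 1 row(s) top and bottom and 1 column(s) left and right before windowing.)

50

The receptive field on the zero-padded input at this output position is [12 13 0 / 7 2 0 / 15 11 0]. Elementwise product with the kernel and sum: 12·3 + 7·-2 + 2·1 + 0·3 + 15·1 + 11·1.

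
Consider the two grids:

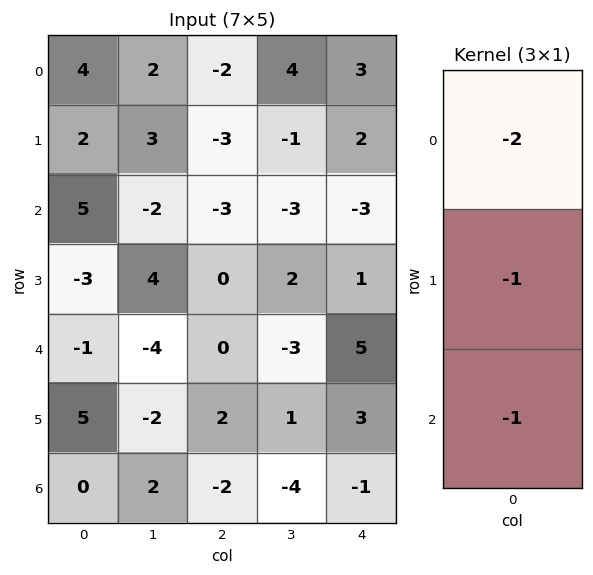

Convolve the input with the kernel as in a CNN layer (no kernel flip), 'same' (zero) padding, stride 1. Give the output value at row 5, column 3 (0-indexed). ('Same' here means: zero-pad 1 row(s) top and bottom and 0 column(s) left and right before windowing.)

The receptive field on the zero-padded input at this output position is [-3 / 1 / -4]. Elementwise product with the kernel and sum: -3·-2 + 1·-1 + -4·-1.

9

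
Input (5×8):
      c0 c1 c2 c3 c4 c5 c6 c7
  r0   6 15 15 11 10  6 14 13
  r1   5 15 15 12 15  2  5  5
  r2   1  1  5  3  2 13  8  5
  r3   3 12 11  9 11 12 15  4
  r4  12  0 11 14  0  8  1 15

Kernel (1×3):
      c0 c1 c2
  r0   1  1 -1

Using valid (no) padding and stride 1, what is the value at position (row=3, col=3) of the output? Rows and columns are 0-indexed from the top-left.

8

The receptive field on the input at this output position is [9 11 12]. Elementwise product with the kernel and sum: 9·1 + 11·1 + 12·-1.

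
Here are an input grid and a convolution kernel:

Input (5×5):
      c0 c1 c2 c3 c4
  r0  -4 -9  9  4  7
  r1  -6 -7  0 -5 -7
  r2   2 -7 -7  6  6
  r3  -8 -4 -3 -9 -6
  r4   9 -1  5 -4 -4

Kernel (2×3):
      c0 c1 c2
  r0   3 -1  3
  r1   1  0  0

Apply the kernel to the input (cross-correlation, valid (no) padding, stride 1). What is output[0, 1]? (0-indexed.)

-31

The receptive field on the input at this output position is [-9 9 4 / -7 0 -5]. Elementwise product with the kernel and sum: -9·3 + 9·-1 + 4·3 + -7·1.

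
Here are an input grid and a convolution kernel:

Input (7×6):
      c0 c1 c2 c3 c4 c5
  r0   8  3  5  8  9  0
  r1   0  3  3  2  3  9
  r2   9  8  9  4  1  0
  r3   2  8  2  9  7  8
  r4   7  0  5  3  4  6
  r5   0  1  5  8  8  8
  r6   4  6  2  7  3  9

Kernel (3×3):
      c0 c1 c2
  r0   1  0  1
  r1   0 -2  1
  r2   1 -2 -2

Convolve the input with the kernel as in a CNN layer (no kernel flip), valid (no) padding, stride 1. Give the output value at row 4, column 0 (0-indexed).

3

The receptive field on the input at this output position is [7 0 5 / 0 1 5 / 4 6 2]. Elementwise product with the kernel and sum: 7·1 + 5·1 + 1·-2 + 5·1 + 4·1 + 6·-2 + 2·-2.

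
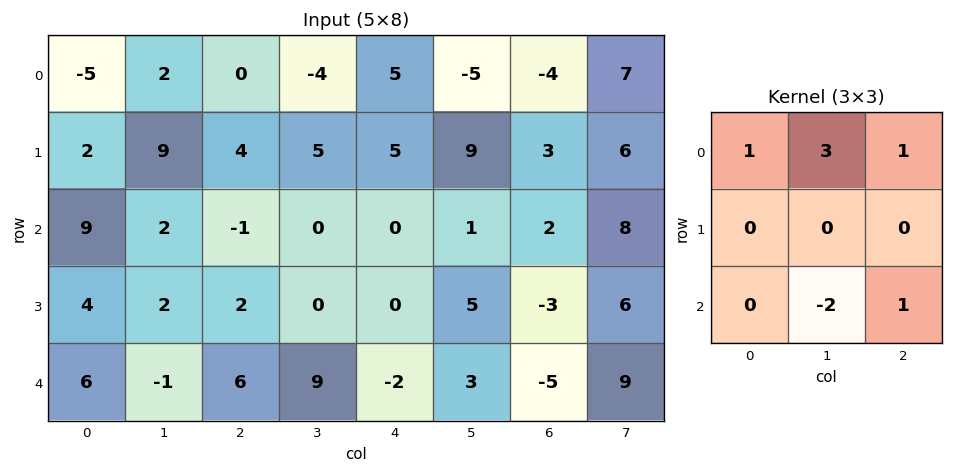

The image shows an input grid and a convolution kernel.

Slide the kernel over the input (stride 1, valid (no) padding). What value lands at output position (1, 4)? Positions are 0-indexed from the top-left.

22

The receptive field on the input at this output position is [5 9 3 / 0 1 2 / 0 5 -3]. Elementwise product with the kernel and sum: 5·1 + 9·3 + 3·1 + 5·-2 + -3·1.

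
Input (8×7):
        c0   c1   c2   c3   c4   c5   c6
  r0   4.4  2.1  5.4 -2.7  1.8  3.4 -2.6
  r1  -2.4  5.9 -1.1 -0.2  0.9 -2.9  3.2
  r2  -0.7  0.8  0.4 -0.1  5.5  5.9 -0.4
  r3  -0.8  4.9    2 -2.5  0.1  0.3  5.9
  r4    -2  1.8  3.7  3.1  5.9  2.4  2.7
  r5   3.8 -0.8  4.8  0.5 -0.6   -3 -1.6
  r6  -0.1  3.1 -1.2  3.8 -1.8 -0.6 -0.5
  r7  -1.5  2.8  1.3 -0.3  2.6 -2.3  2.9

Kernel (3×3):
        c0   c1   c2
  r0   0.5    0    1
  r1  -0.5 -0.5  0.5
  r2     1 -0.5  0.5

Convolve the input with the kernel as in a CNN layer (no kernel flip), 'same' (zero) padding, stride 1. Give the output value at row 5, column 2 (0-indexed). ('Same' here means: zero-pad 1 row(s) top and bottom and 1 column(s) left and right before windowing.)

7.85

The receptive field on the zero-padded input at this output position is [1.8 3.7 3.1 / -0.8 4.8 0.5 / 3.1 -1.2 3.8]. Elementwise product with the kernel and sum: 1.8·0.5 + 3.1·1 + -0.8·-0.5 + 4.8·-0.5 + 0.5·0.5 + 3.1·1 + -1.2·-0.5 + 3.8·0.5.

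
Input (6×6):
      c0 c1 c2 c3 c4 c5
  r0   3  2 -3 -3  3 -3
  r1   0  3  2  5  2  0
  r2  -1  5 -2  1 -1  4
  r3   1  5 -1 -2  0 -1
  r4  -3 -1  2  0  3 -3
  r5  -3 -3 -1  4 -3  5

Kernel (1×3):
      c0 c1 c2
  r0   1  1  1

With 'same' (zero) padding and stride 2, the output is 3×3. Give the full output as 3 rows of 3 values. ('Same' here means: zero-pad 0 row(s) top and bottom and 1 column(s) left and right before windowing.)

Output[0,0]: The receptive field on the zero-padded input at this output position is [0 3 2]. Elementwise product with the kernel and sum: 0·1 + 3·1 + 2·1.

5 -4 -3
4 4 4
-4 1 0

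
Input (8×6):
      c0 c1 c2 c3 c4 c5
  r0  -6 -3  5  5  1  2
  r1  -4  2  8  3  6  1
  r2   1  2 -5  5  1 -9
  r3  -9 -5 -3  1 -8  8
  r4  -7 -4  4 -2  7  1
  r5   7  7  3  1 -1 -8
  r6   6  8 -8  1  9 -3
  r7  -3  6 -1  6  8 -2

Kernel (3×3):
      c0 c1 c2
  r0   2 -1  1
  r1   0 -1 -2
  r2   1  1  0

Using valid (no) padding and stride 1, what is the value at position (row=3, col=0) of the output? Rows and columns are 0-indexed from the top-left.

-6

The receptive field on the input at this output position is [-9 -5 -3 / -7 -4 4 / 7 7 3]. Elementwise product with the kernel and sum: -9·2 + -5·-1 + -3·1 + -4·-1 + 4·-2 + 7·1 + 7·1.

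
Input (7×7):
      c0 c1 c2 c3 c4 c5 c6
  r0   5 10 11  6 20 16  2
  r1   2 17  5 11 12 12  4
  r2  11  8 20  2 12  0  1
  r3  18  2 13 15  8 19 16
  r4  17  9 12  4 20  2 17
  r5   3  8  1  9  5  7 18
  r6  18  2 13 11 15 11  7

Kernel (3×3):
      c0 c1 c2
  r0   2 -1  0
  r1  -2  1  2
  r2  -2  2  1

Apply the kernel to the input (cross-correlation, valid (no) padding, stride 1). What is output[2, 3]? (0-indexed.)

The receptive field on the input at this output position is [2 12 0 / 15 8 19 / 4 20 2]. Elementwise product with the kernel and sum: 2·2 + 12·-1 + 15·-2 + 8·1 + 19·2 + 4·-2 + 20·2 + 2·1.

42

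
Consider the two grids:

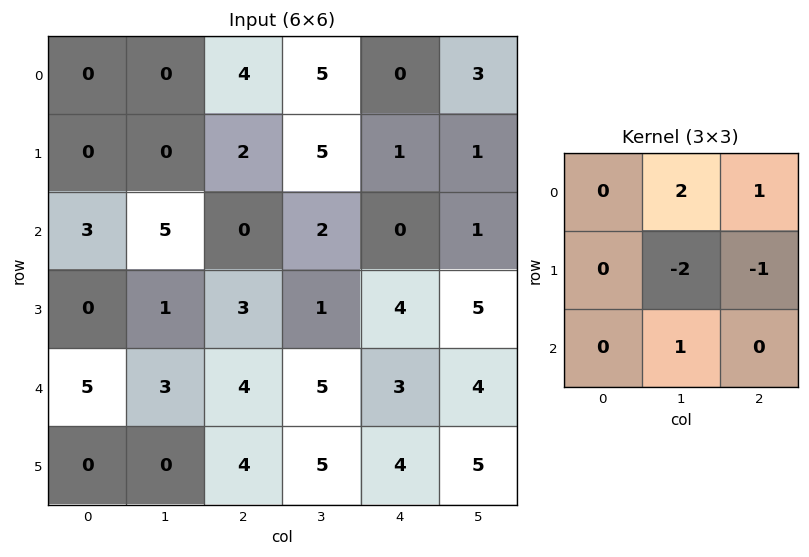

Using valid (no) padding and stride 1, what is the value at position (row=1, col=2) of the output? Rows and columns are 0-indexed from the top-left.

8

The receptive field on the input at this output position is [2 5 1 / 0 2 0 / 3 1 4]. Elementwise product with the kernel and sum: 5·2 + 1·1 + 2·-2 + 0·-1 + 1·1.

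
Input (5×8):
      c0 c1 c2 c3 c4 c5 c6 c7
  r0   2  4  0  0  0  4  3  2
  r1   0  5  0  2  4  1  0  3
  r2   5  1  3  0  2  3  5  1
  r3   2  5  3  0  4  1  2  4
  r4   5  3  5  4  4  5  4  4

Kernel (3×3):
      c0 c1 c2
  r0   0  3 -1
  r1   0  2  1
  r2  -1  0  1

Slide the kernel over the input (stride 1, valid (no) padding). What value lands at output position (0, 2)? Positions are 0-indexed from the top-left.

7

The receptive field on the input at this output position is [0 0 0 / 0 2 4 / 3 0 2]. Elementwise product with the kernel and sum: 0·3 + 0·-1 + 2·2 + 4·1 + 3·-1 + 2·1.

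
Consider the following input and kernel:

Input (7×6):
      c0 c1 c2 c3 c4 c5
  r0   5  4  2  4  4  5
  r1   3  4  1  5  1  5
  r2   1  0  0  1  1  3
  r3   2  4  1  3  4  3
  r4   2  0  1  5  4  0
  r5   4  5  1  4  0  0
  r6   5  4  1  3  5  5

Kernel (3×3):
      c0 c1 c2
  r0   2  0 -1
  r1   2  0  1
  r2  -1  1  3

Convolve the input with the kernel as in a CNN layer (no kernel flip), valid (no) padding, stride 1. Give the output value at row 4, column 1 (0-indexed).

The receptive field on the input at this output position is [0 1 5 / 5 1 4 / 4 1 3]. Elementwise product with the kernel and sum: 0·2 + 5·-1 + 5·2 + 4·1 + 4·-1 + 1·1 + 3·3.

15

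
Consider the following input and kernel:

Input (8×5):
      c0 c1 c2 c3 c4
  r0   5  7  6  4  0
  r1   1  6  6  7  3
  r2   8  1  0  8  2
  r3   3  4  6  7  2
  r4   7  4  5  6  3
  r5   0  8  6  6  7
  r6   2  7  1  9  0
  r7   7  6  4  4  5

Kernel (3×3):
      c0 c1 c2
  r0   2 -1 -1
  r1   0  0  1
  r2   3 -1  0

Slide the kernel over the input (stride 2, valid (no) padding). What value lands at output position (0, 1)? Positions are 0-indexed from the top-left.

3

The receptive field on the input at this output position is [6 4 0 / 6 7 3 / 0 8 2]. Elementwise product with the kernel and sum: 6·2 + 4·-1 + 0·-1 + 3·1 + 0·3 + 8·-1.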